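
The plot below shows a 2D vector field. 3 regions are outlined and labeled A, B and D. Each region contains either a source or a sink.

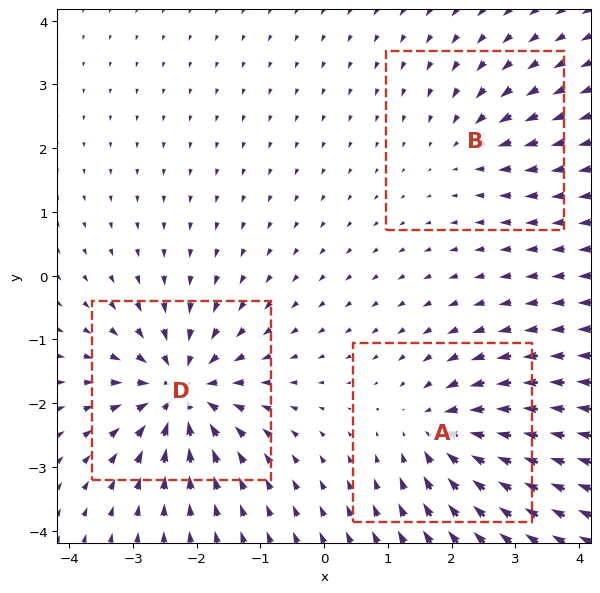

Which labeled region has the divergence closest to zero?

B

Divergence at each region's feature centre — A: about -4, B: about -2, D: about -6. Region B is closest to zero.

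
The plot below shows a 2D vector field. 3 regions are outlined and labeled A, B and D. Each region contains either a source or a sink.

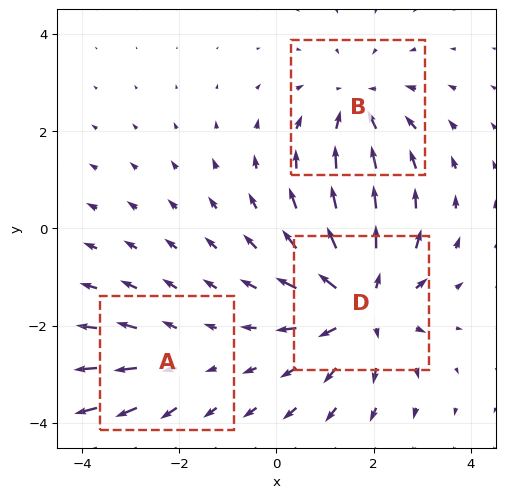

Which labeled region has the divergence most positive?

Divergence at each region's feature centre — A: about +2, B: about -3, D: about +4. Region D is most positive.

D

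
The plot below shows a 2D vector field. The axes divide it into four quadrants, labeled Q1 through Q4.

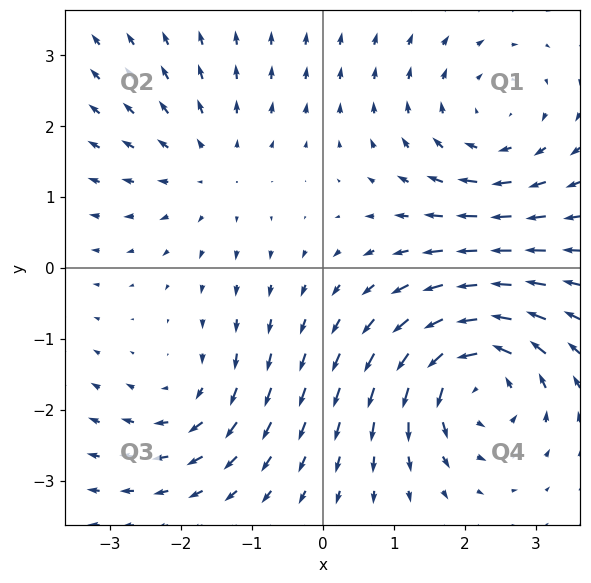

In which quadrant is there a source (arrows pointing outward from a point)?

The source sits at approximately (-1.6, 1.4), which lies in quadrant Q2. The divergence there is about +3, positive as expected for a source.

Q2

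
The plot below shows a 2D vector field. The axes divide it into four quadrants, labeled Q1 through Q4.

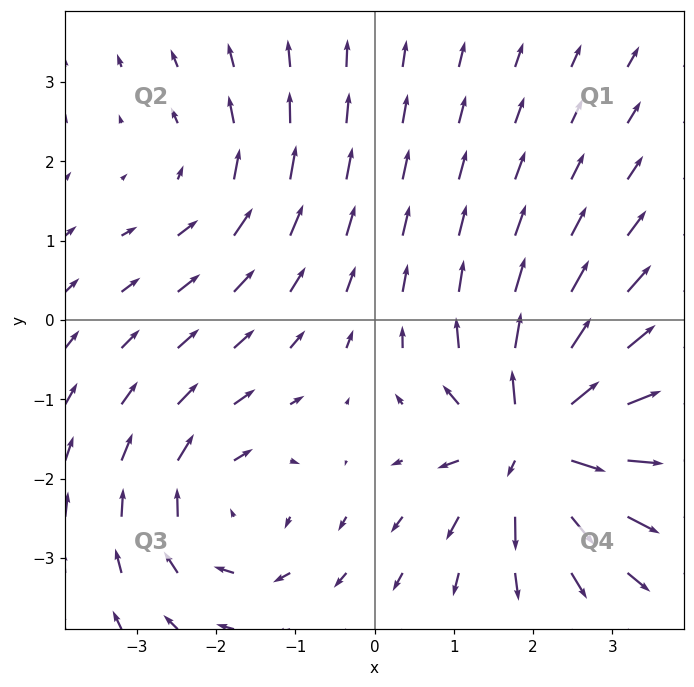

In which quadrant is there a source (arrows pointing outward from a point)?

The source sits at approximately (2.0, -1.5), which lies in quadrant Q4. The divergence there is about +7, positive as expected for a source.

Q4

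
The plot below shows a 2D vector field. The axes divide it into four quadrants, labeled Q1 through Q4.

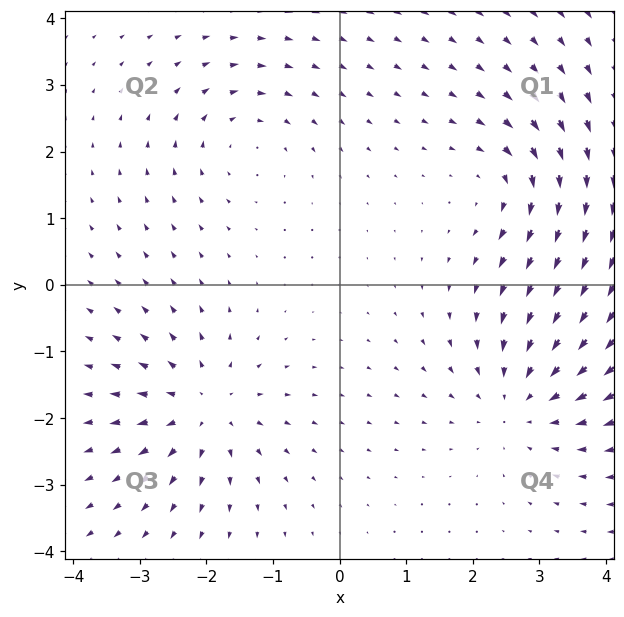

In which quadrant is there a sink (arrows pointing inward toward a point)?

Q4

The sink sits at approximately (2.7, -1.7), which lies in quadrant Q4. The divergence there is about -4, negative as expected for a sink.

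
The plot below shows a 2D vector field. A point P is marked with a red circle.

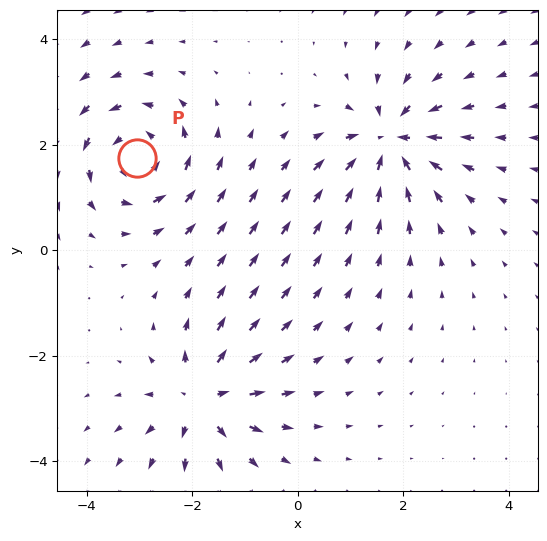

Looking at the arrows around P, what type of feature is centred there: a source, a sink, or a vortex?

At P (-3.0, 1.7) the arrows circulate counterclockwise. Divergence ≈0, curl about +5 — near-zero divergence with nonzero curl is a vortex.

vortex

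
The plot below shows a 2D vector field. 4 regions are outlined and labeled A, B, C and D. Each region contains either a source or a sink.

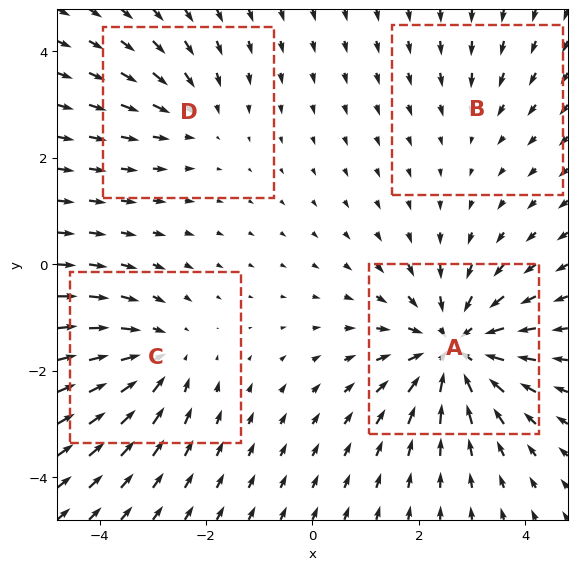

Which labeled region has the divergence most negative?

A

Divergence at each region's feature centre — A: about -7, B: about -2, C: about -4, D: about -3. Region A is most negative.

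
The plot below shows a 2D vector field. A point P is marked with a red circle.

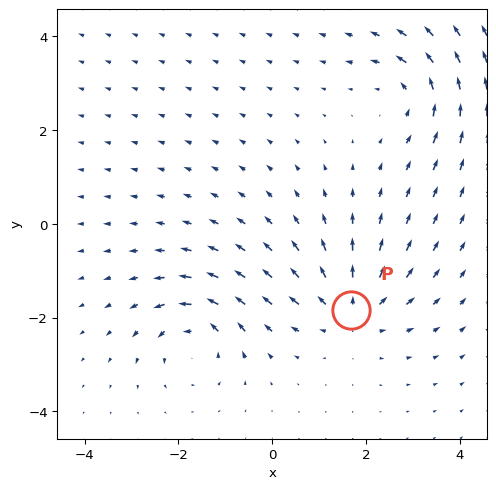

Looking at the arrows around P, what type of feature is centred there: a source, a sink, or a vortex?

At P (1.7, -1.8) the arrows spread outward. Divergence about +5, curl ≈0 — positive divergence with near-zero curl is a source.

source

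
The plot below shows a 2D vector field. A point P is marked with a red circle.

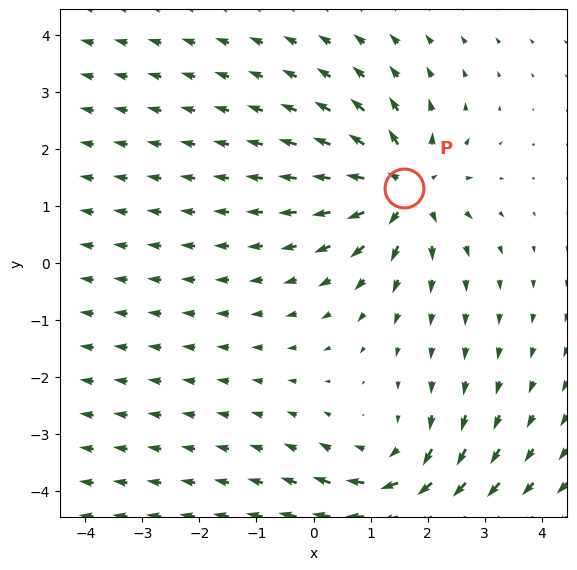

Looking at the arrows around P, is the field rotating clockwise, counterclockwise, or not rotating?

not rotating

Near P at (1.6, 1.3) the arrows show no circulation. The curl there is ≈0.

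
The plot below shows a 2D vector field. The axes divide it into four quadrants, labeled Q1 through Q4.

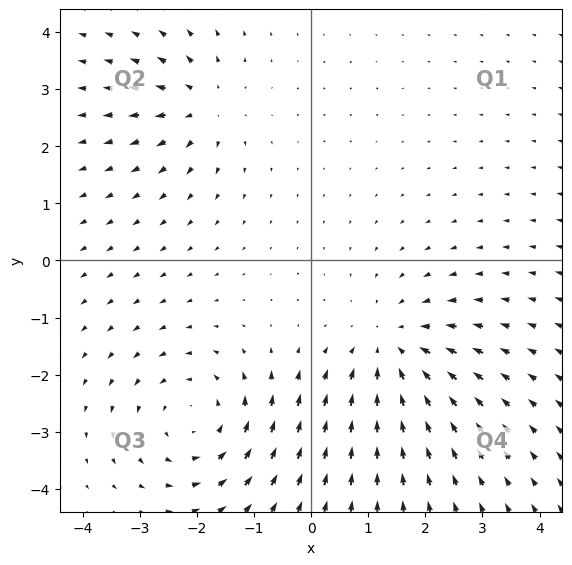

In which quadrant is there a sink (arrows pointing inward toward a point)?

The sink sits at approximately (1.4, -1.6), which lies in quadrant Q4. The divergence there is about -4, negative as expected for a sink.

Q4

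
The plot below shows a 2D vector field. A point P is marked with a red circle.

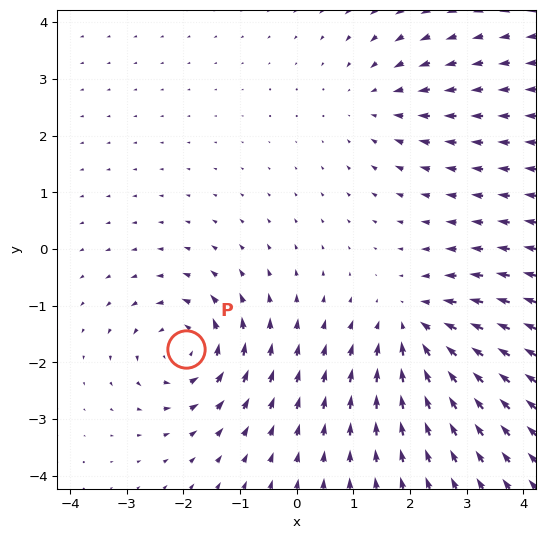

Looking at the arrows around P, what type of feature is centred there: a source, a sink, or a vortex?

At P (-1.9, -1.8) the arrows circulate counterclockwise. Divergence ≈0, curl about +5 — near-zero divergence with nonzero curl is a vortex.

vortex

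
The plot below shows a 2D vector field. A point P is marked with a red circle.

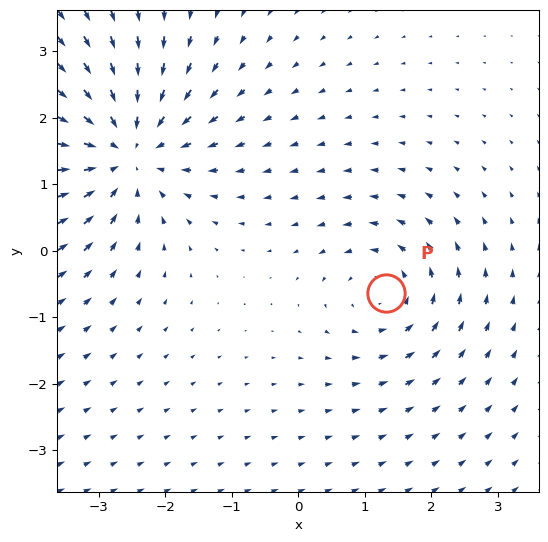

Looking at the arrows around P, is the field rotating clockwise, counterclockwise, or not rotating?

counterclockwise

Near P at (1.3, -0.6) the arrows circulate counterclockwise. The curl (z-component) there is about +3; positive curl means counterclockwise rotation.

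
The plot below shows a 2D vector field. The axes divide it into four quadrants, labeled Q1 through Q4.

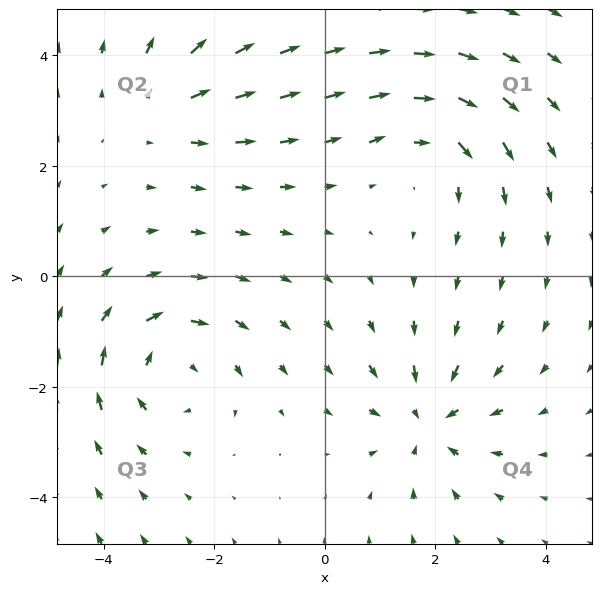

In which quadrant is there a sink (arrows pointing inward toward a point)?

Q4

The sink sits at approximately (1.9, -2.6), which lies in quadrant Q4. The divergence there is about -5, negative as expected for a sink.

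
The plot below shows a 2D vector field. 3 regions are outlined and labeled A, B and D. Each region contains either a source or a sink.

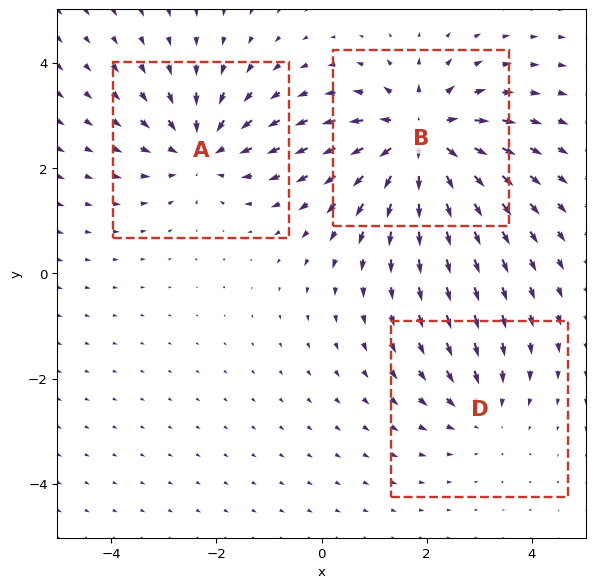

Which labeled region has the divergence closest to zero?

D

Divergence at each region's feature centre — A: about -3, B: about +5, D: about -2. Region D is closest to zero.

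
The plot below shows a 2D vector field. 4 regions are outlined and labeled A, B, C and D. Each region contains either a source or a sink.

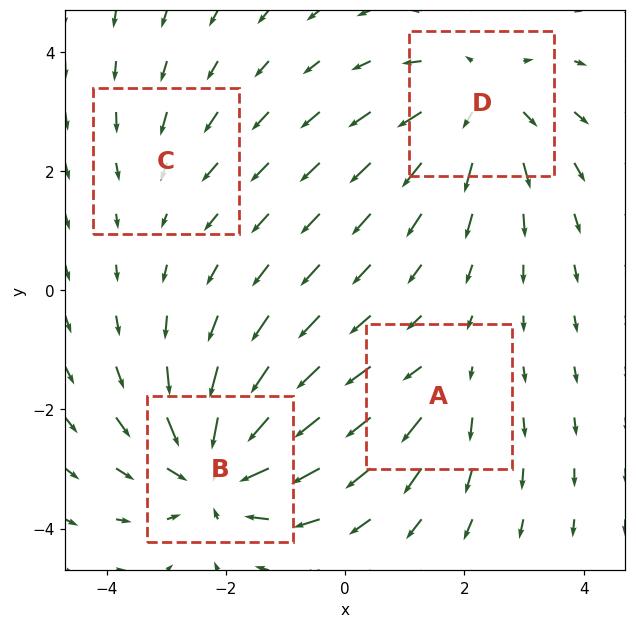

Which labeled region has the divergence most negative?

Divergence at each region's feature centre — A: about +3, B: about -6, C: about -2, D: about +4. Region B is most negative.

B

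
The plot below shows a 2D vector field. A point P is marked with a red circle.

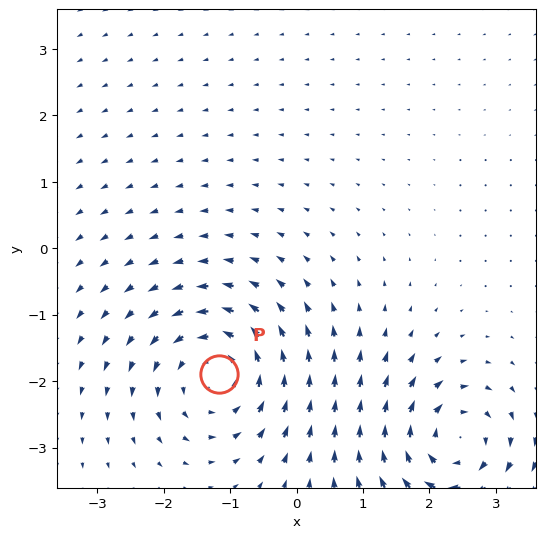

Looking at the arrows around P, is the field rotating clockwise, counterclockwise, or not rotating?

Near P at (-1.2, -1.9) the arrows circulate counterclockwise. The curl (z-component) there is about +4; positive curl means counterclockwise rotation.

counterclockwise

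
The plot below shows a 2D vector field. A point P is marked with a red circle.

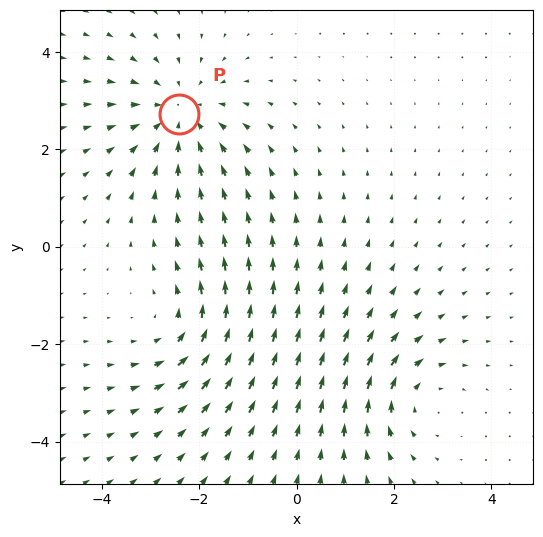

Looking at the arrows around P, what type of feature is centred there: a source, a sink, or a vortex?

sink

At P (-2.4, 2.7) the arrows converge inward. Divergence about -3, curl ≈0 — negative divergence with near-zero curl is a sink.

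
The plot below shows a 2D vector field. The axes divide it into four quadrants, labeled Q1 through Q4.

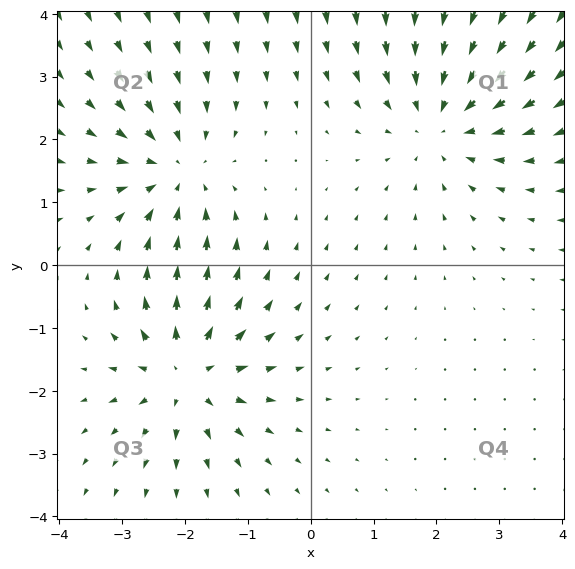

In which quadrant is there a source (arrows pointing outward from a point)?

The source sits at approximately (-2.0, -1.7), which lies in quadrant Q3. The divergence there is about +4, positive as expected for a source.

Q3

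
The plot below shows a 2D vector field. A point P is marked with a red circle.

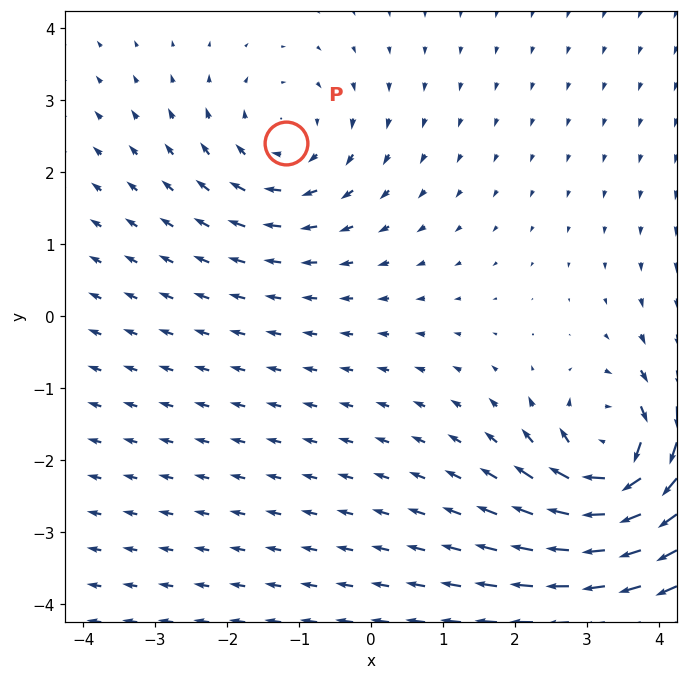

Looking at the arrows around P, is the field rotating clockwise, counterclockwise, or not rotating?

clockwise

Near P at (-1.2, 2.4) the arrows circulate clockwise. The curl (z-component) there is about -2; negative curl means clockwise rotation.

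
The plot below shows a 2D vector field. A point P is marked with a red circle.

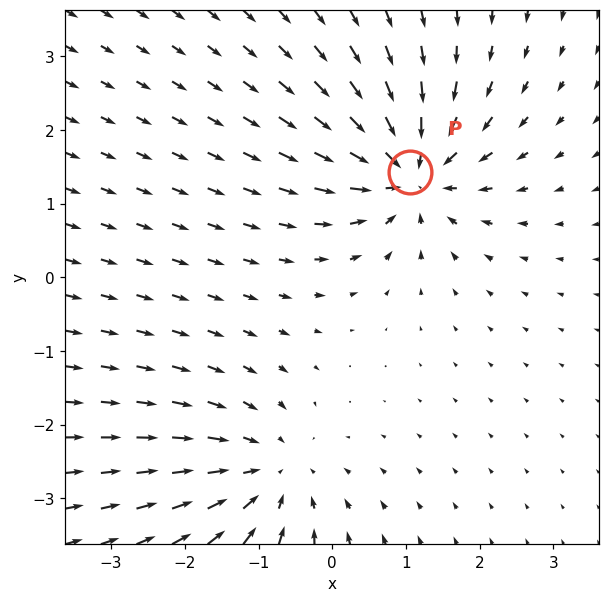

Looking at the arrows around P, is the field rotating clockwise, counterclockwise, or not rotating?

Near P at (1.1, 1.4) the arrows show no circulation. The curl there is ≈0.

not rotating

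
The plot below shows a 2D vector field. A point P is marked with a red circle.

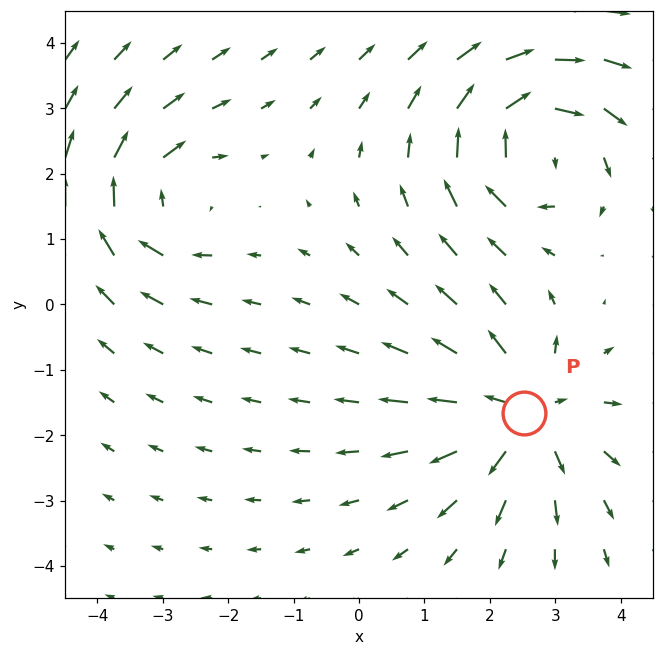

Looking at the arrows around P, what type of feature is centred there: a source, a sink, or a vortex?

At P (2.5, -1.7) the arrows spread outward. Divergence about +5, curl ≈0 — positive divergence with near-zero curl is a source.

source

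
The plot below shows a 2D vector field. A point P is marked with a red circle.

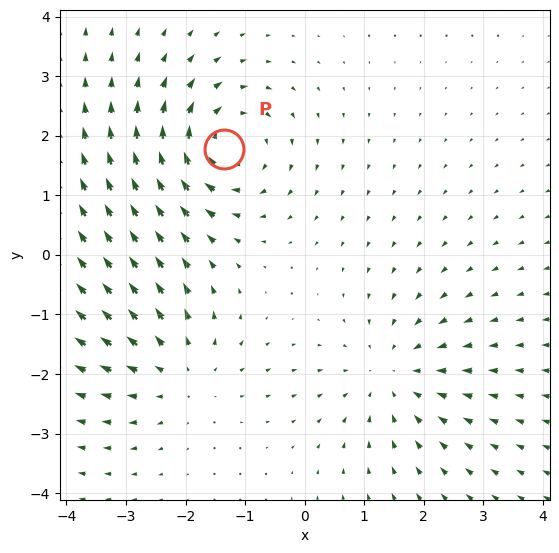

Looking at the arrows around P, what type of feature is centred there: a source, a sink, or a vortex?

At P (-1.4, 1.8) the arrows circulate clockwise. Divergence ≈0, curl about -6 — near-zero divergence with nonzero curl is a vortex.

vortex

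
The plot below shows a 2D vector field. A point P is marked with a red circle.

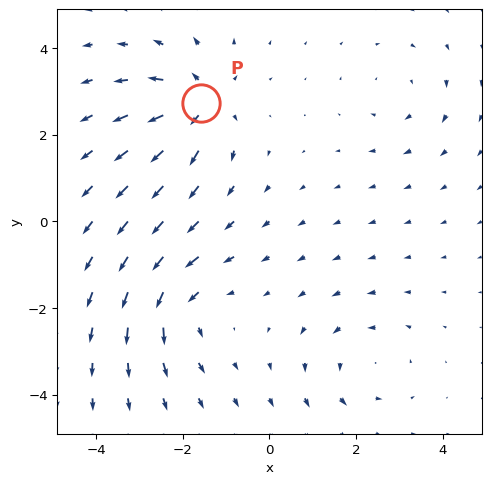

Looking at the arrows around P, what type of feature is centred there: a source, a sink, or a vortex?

At P (-1.6, 2.7) the arrows spread outward. Divergence about +5, curl ≈0 — positive divergence with near-zero curl is a source.

source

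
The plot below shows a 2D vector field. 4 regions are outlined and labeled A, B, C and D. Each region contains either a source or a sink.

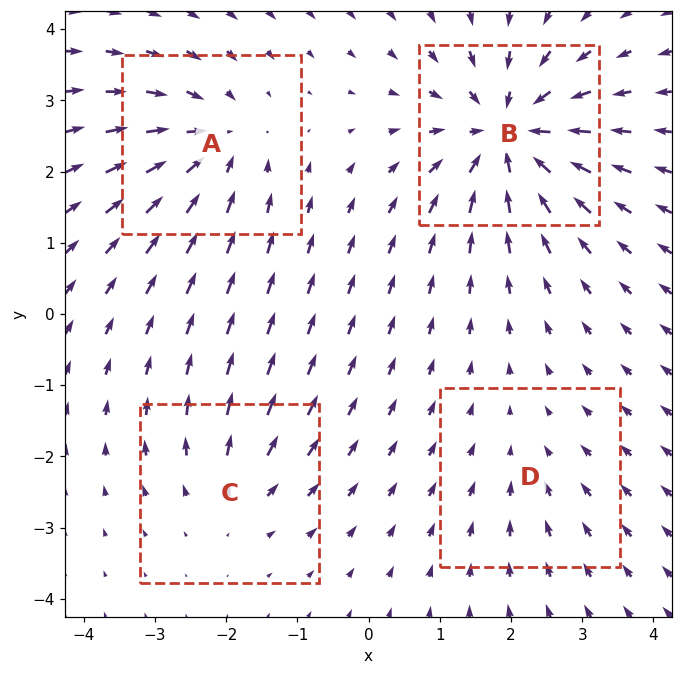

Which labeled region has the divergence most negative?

Divergence at each region's feature centre — A: about -5, B: about -8, C: about +3, D: about -2. Region B is most negative.

B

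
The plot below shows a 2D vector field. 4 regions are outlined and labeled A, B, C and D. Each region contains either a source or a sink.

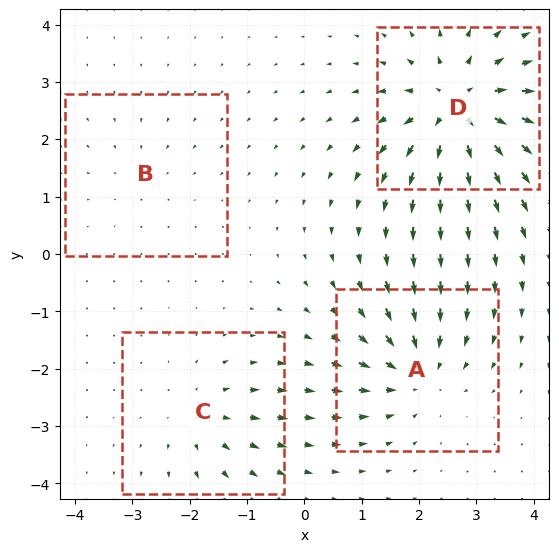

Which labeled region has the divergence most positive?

Divergence at each region's feature centre — A: about -6, B: about -2, C: about +4, D: about +8. Region D is most positive.

D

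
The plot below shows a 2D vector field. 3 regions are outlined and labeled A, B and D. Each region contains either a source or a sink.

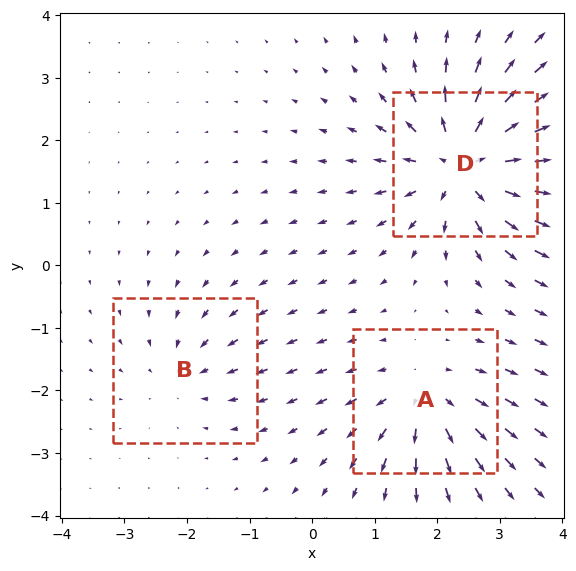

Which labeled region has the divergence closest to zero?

Divergence at each region's feature centre — A: about +4, B: about -2, D: about +6. Region B is closest to zero.

B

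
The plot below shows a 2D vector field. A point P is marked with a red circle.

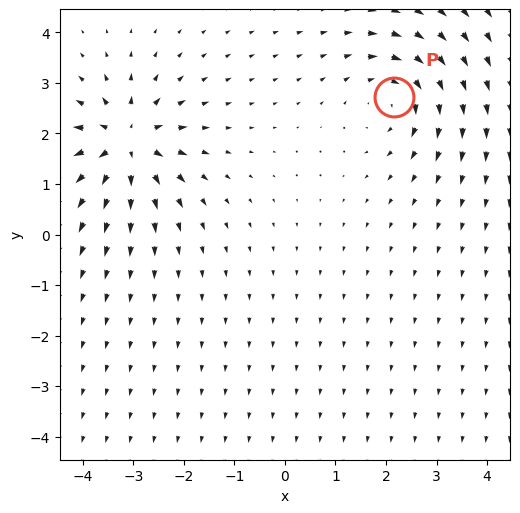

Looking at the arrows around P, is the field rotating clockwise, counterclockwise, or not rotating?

clockwise

Near P at (2.2, 2.7) the arrows circulate clockwise. The curl (z-component) there is about -4; negative curl means clockwise rotation.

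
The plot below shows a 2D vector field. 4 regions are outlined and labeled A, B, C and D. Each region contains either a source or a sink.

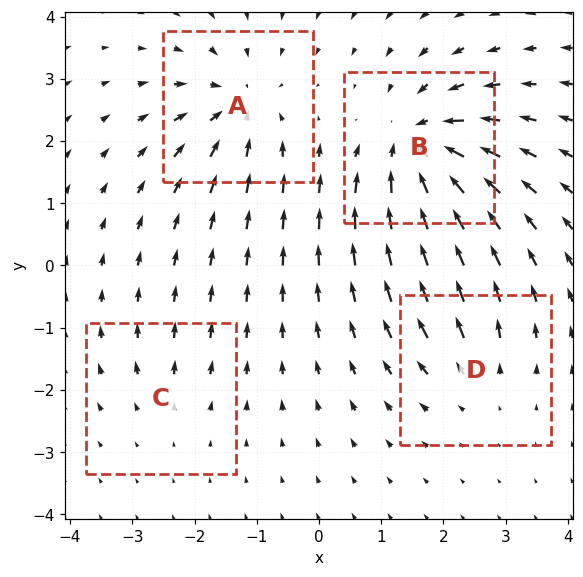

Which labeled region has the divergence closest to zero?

Divergence at each region's feature centre — A: about -6, B: about -8, C: about +2, D: about +4. Region C is closest to zero.

C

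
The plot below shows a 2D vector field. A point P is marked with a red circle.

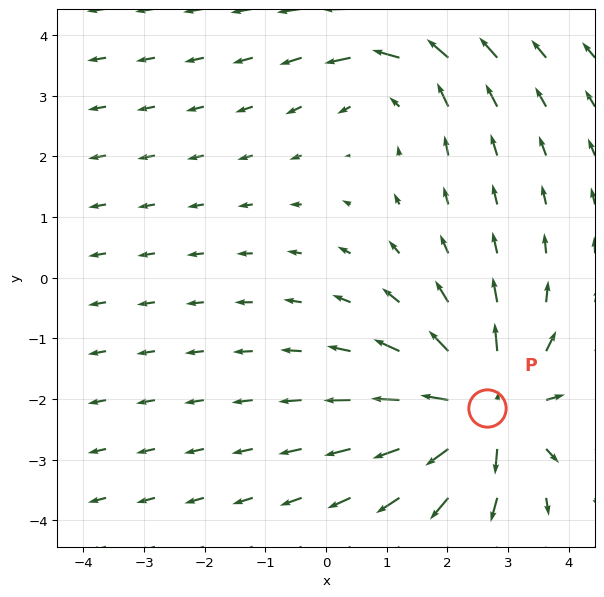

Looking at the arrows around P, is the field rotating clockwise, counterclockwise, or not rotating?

Near P at (2.7, -2.2) the arrows show no circulation. The curl there is ≈0.

not rotating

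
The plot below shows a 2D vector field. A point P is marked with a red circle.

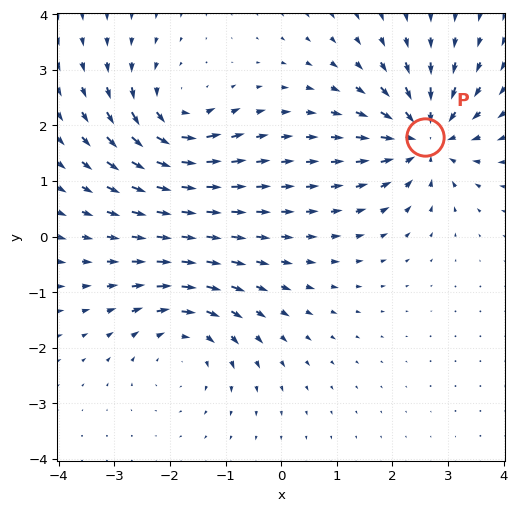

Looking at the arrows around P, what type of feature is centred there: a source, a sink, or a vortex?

At P (2.6, 1.8) the arrows converge inward. Divergence about -6, curl ≈0 — negative divergence with near-zero curl is a sink.

sink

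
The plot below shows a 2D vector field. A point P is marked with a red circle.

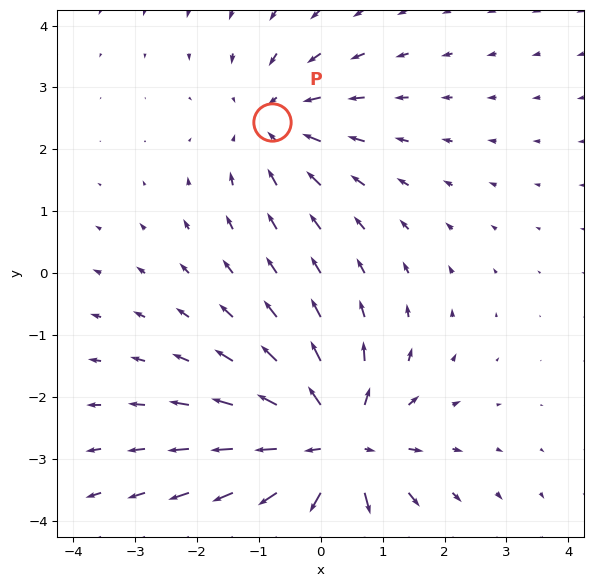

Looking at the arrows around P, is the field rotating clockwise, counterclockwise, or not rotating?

Near P at (-0.8, 2.4) the arrows show no circulation. The curl there is ≈0.

not rotating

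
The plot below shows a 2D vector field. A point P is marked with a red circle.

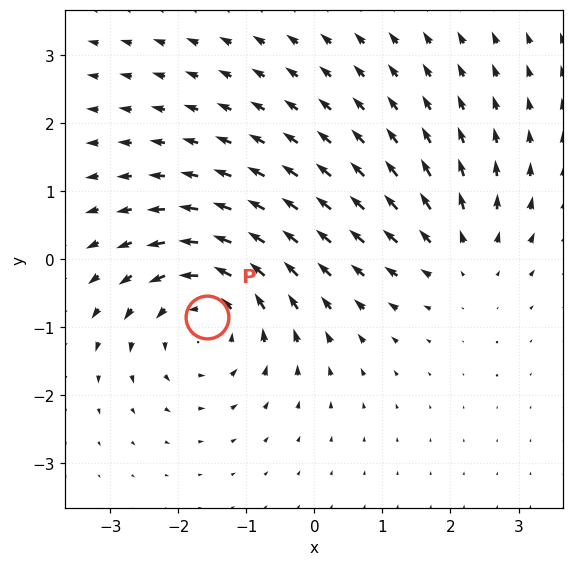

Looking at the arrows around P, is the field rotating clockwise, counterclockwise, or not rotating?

counterclockwise

Near P at (-1.6, -0.8) the arrows circulate counterclockwise. The curl (z-component) there is about +4; positive curl means counterclockwise rotation.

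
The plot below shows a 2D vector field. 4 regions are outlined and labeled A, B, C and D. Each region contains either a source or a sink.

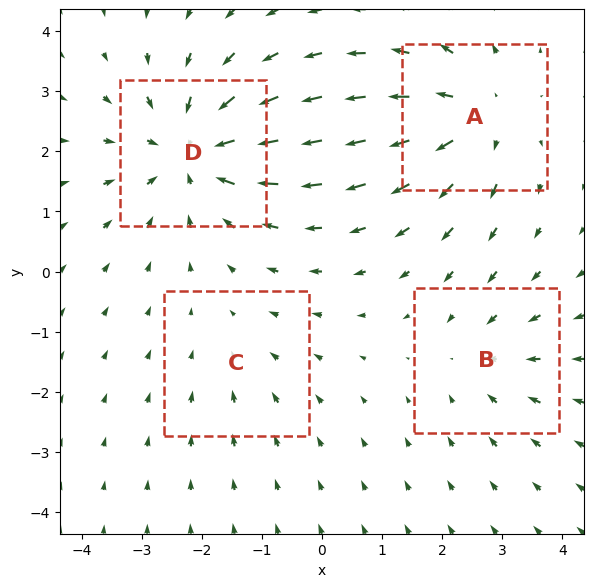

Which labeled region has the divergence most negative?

Divergence at each region's feature centre — A: about +4, B: about -3, C: about -2, D: about -6. Region D is most negative.

D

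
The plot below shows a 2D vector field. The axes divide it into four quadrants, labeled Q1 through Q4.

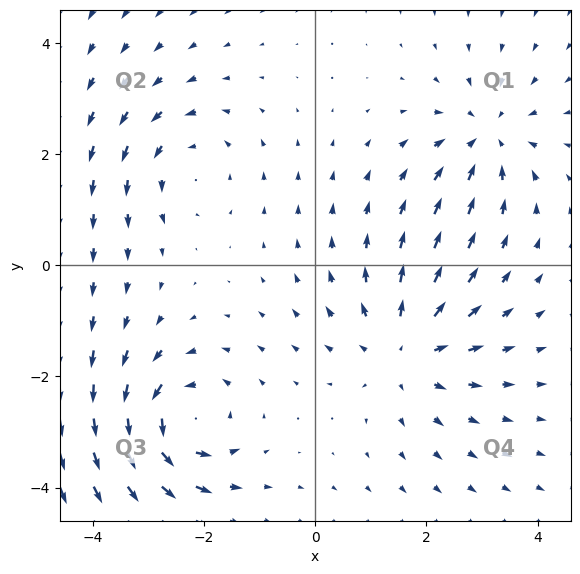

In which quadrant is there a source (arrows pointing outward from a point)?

Q4

The source sits at approximately (1.6, -1.5), which lies in quadrant Q4. The divergence there is about +4, positive as expected for a source.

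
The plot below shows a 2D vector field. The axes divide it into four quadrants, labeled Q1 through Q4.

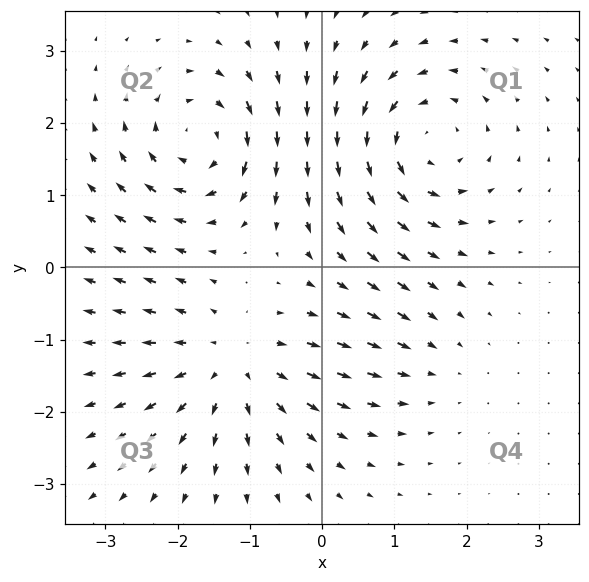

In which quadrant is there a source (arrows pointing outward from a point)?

The source sits at approximately (-1.2, -1.3), which lies in quadrant Q3. The divergence there is about +4, positive as expected for a source.

Q3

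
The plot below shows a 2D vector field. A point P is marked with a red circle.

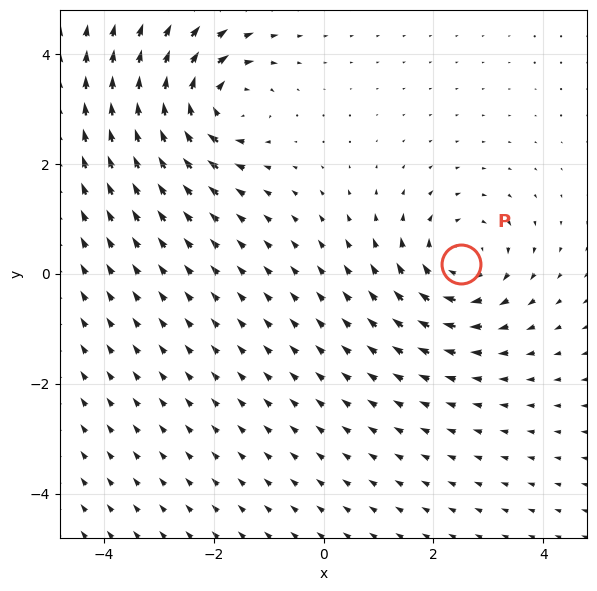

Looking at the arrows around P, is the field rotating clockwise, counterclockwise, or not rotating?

clockwise

Near P at (2.5, 0.2) the arrows circulate clockwise. The curl (z-component) there is about -3; negative curl means clockwise rotation.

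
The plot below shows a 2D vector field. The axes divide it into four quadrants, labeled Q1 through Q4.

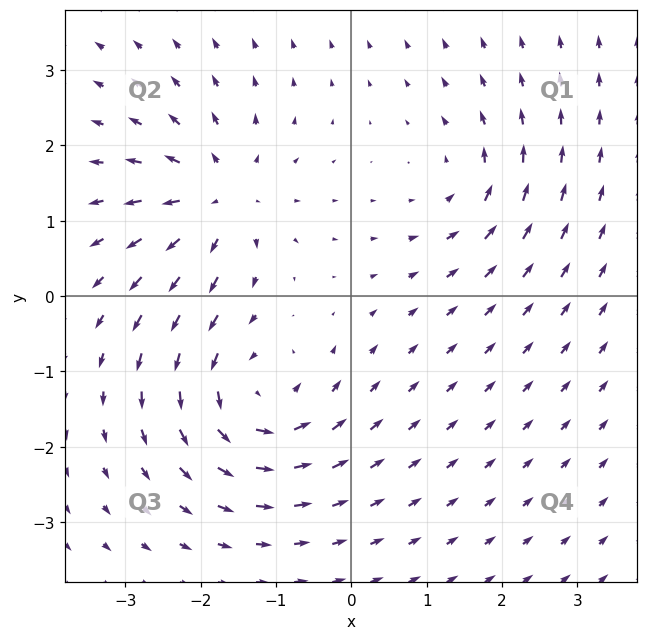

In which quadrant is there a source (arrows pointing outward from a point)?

Q2

The source sits at approximately (-1.8, 1.3), which lies in quadrant Q2. The divergence there is about +5, positive as expected for a source.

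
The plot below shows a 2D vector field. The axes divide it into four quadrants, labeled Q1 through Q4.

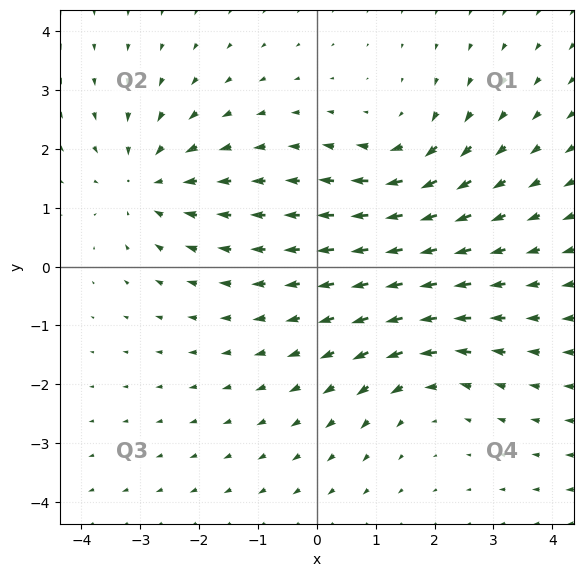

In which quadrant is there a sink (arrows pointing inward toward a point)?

Q2

The sink sits at approximately (-2.9, 1.4), which lies in quadrant Q2. The divergence there is about -4, negative as expected for a sink.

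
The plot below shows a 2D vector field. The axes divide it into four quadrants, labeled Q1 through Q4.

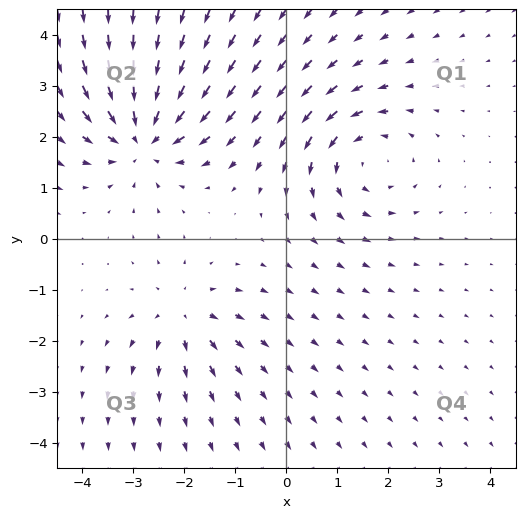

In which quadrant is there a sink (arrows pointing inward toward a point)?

The sink sits at approximately (-2.8, 2.0), which lies in quadrant Q2. The divergence there is about -5, negative as expected for a sink.

Q2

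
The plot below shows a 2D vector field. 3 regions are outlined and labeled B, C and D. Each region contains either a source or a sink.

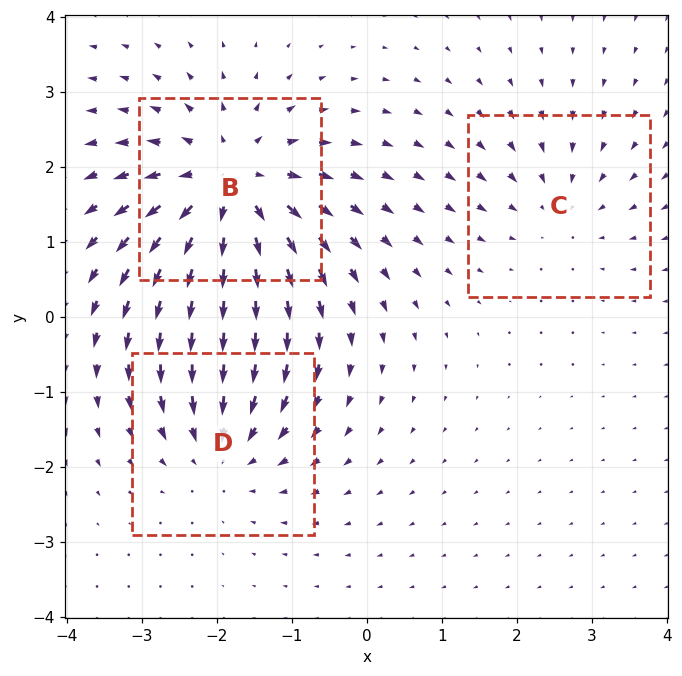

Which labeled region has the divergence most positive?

Divergence at each region's feature centre — B: about +5, C: about -2, D: about -3. Region B is most positive.

B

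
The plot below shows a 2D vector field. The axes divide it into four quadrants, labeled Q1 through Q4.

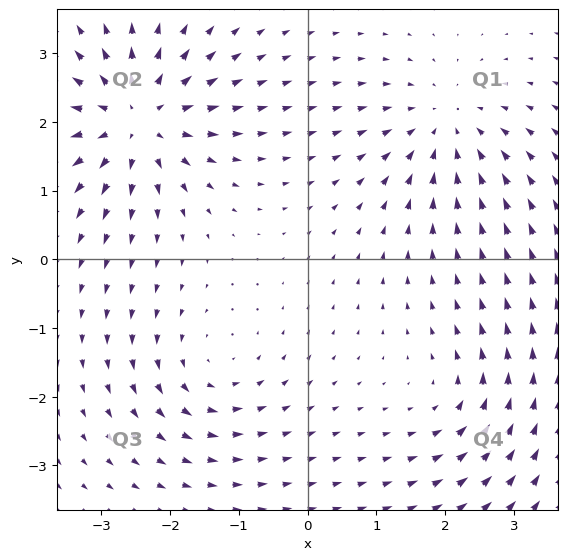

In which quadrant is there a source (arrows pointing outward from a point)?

The source sits at approximately (-2.5, 2.0), which lies in quadrant Q2. The divergence there is about +6, positive as expected for a source.

Q2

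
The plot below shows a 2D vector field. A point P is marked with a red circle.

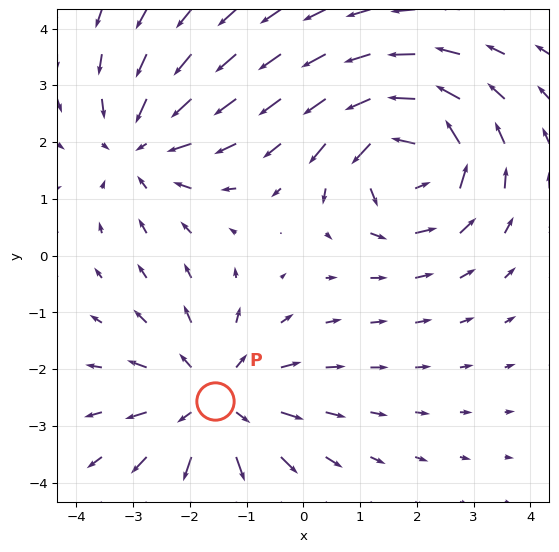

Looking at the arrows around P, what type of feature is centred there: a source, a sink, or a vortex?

At P (-1.6, -2.6) the arrows spread outward. Divergence about +4, curl ≈0 — positive divergence with near-zero curl is a source.

source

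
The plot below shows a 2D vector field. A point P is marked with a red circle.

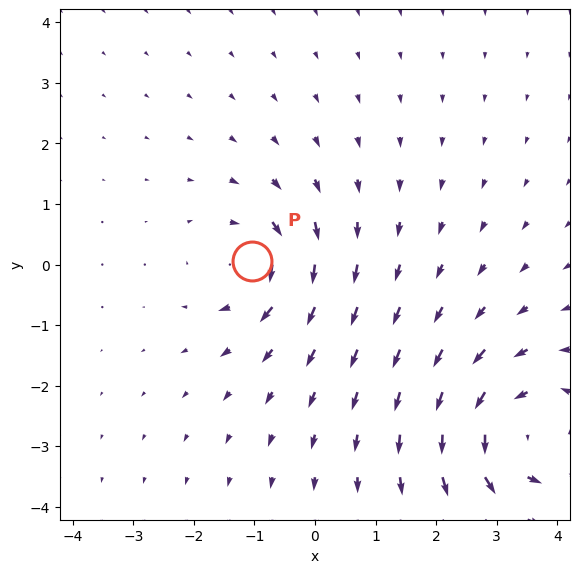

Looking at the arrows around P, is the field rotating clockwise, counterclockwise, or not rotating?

Near P at (-1.0, 0.1) the arrows circulate clockwise. The curl (z-component) there is about -4; negative curl means clockwise rotation.

clockwise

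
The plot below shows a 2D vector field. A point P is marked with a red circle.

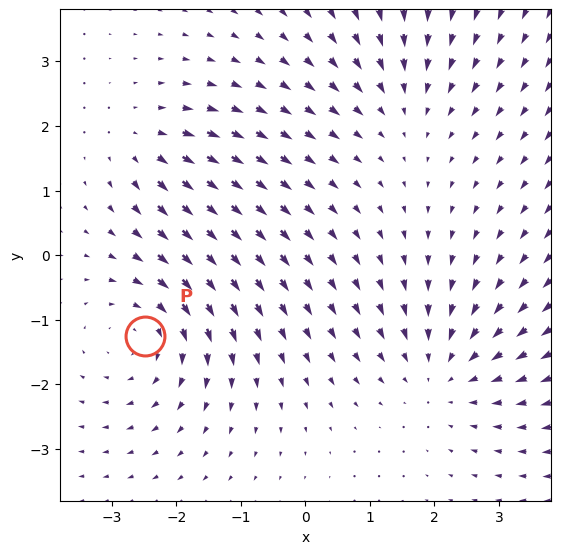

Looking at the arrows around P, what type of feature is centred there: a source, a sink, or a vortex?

vortex

At P (-2.5, -1.3) the arrows circulate clockwise. Divergence ≈0, curl about -4 — near-zero divergence with nonzero curl is a vortex.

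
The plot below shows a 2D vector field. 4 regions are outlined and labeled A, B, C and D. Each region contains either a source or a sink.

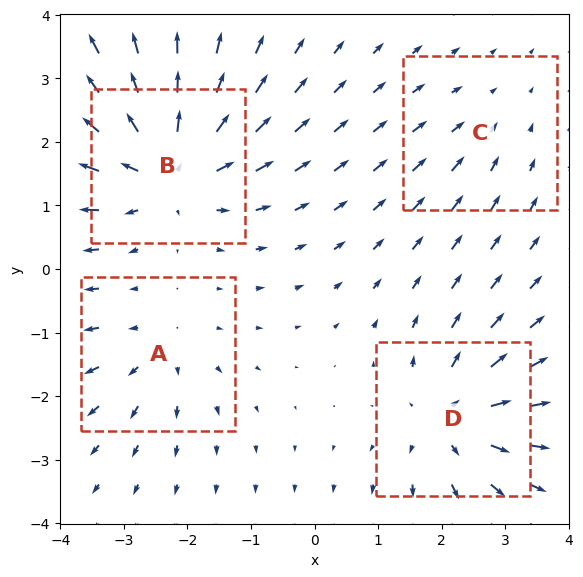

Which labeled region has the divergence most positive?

B

Divergence at each region's feature centre — A: about +3, B: about +7, C: about -2, D: about +5. Region B is most positive.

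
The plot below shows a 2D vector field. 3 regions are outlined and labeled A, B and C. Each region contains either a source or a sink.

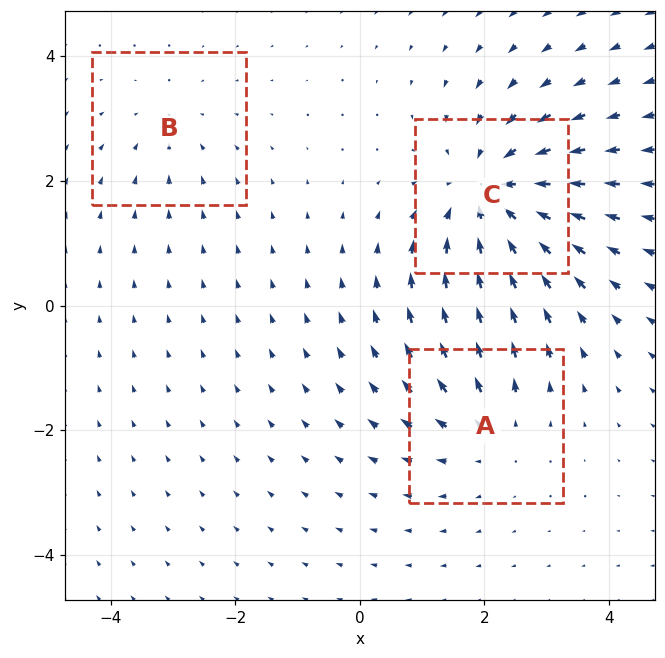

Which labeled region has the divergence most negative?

Divergence at each region's feature centre — A: about +3, B: about -2, C: about -5. Region C is most negative.

C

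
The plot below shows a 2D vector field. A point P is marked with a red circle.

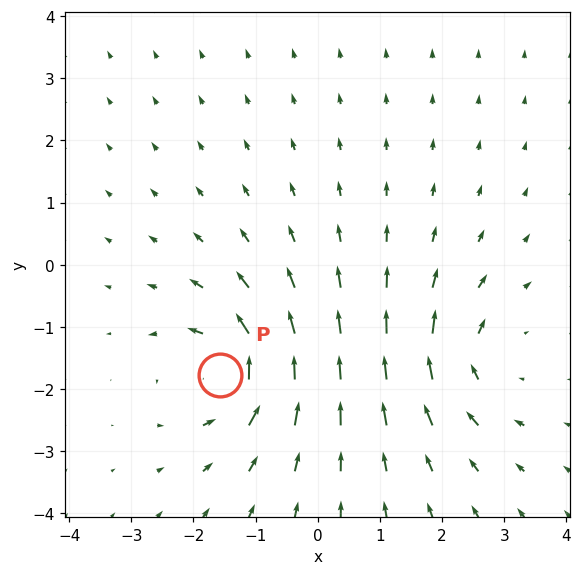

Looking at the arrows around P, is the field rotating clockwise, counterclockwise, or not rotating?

counterclockwise

Near P at (-1.6, -1.8) the arrows circulate counterclockwise. The curl (z-component) there is about +6; positive curl means counterclockwise rotation.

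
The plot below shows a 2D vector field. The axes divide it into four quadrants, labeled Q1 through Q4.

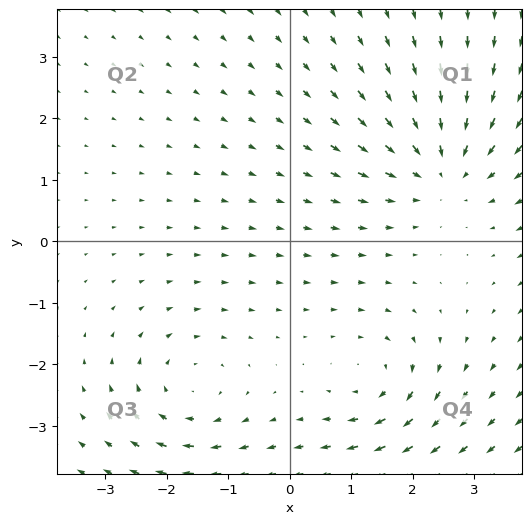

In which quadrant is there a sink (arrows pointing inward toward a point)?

Q1

The sink sits at approximately (2.5, 1.2), which lies in quadrant Q1. The divergence there is about -4, negative as expected for a sink.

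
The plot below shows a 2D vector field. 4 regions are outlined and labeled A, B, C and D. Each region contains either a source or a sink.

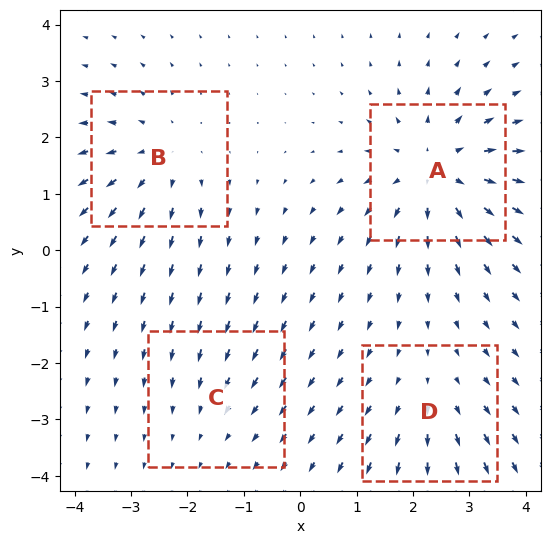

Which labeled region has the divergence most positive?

Divergence at each region's feature centre — A: about +6, B: about +4, C: about -2, D: about +3. Region A is most positive.

A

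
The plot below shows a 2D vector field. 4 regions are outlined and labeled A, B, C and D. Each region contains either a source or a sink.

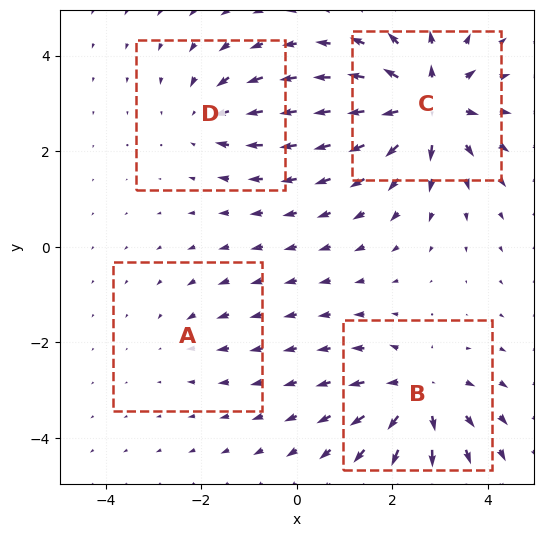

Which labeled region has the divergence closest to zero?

Divergence at each region's feature centre — A: about -2, B: about +6, C: about +8, D: about -4. Region A is closest to zero.

A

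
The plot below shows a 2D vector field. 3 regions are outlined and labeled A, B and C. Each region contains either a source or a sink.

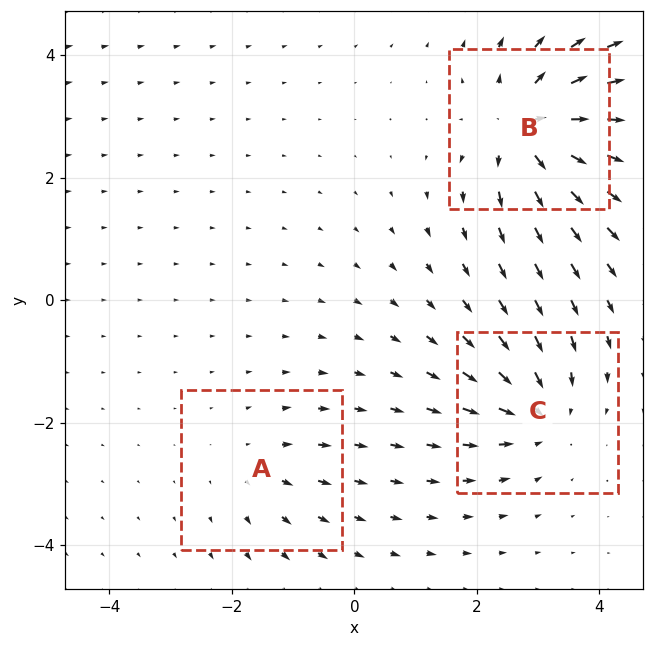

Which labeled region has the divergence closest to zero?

A

Divergence at each region's feature centre — A: about +2, B: about +5, C: about -4. Region A is closest to zero.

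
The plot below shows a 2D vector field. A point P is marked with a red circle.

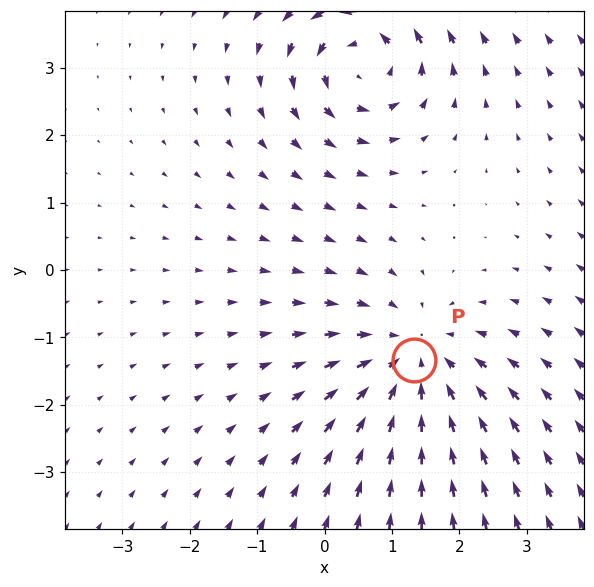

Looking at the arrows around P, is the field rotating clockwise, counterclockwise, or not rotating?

not rotating

Near P at (1.3, -1.3) the arrows show no circulation. The curl there is ≈0.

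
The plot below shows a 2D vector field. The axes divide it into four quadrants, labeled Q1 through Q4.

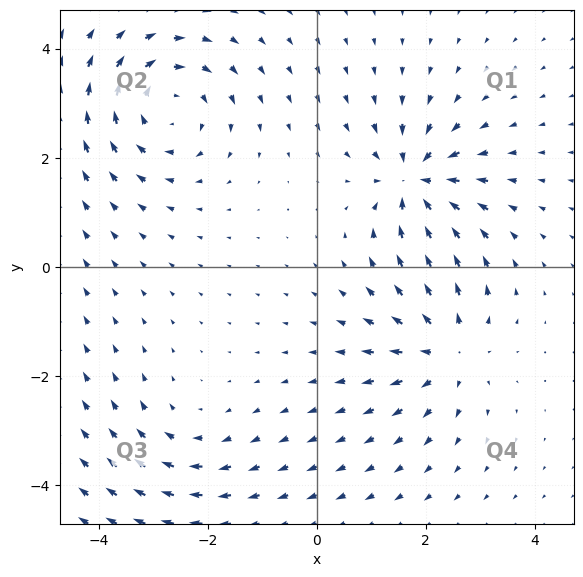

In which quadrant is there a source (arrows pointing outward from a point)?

The source sits at approximately (2.4, -1.5), which lies in quadrant Q4. The divergence there is about +4, positive as expected for a source.

Q4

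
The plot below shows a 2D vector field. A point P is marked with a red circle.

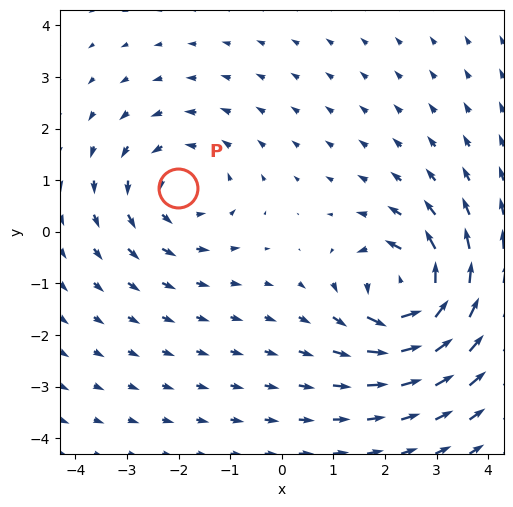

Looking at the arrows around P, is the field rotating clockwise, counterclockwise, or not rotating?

Near P at (-2.0, 0.9) the arrows circulate counterclockwise. The curl (z-component) there is about +3; positive curl means counterclockwise rotation.

counterclockwise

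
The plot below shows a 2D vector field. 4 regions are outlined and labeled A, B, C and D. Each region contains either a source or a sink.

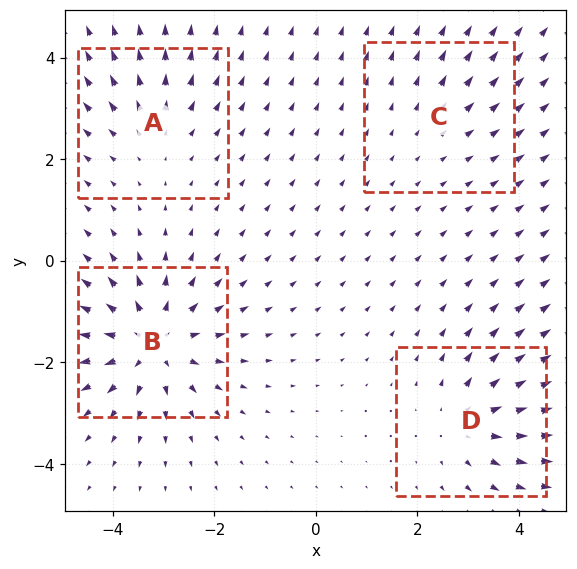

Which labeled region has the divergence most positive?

B

Divergence at each region's feature centre — A: about +3, B: about +7, C: about +2, D: about +5. Region B is most positive.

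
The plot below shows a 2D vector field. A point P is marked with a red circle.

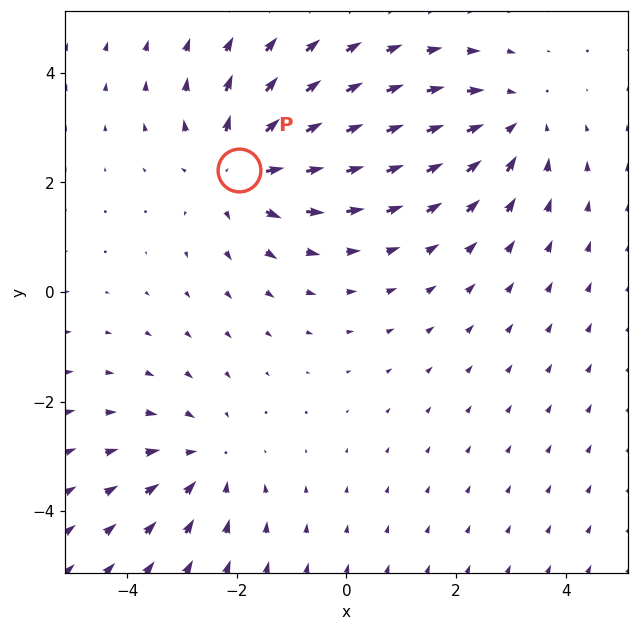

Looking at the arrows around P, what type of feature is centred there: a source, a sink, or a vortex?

source

At P (-2.0, 2.2) the arrows spread outward. Divergence about +4, curl ≈0 — positive divergence with near-zero curl is a source.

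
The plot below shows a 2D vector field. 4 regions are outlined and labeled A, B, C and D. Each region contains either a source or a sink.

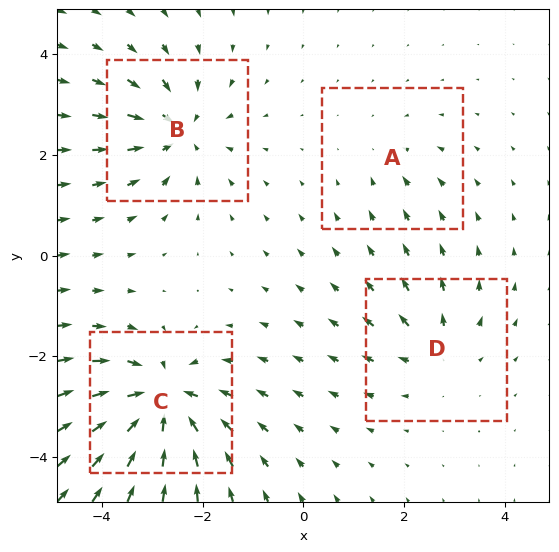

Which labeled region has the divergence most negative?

Divergence at each region's feature centre — A: about -2, B: about -6, C: about -8, D: about +4. Region C is most negative.

C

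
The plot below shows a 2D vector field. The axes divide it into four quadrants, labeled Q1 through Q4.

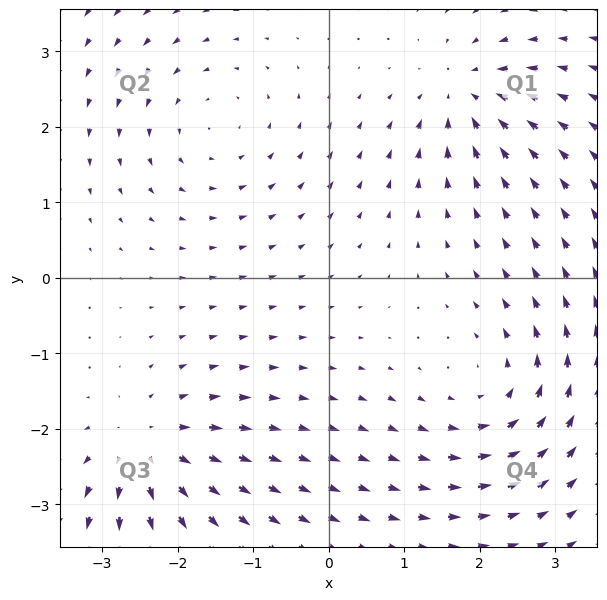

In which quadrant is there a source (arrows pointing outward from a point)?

Q3

The source sits at approximately (-2.4, -2.3), which lies in quadrant Q3. The divergence there is about +4, positive as expected for a source.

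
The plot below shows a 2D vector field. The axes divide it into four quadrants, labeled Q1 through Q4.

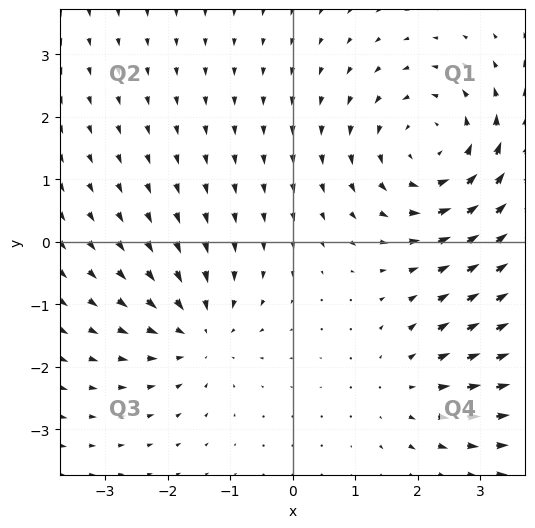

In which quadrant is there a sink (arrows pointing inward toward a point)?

Q3

The sink sits at approximately (-1.5, -1.5), which lies in quadrant Q3. The divergence there is about -4, negative as expected for a sink.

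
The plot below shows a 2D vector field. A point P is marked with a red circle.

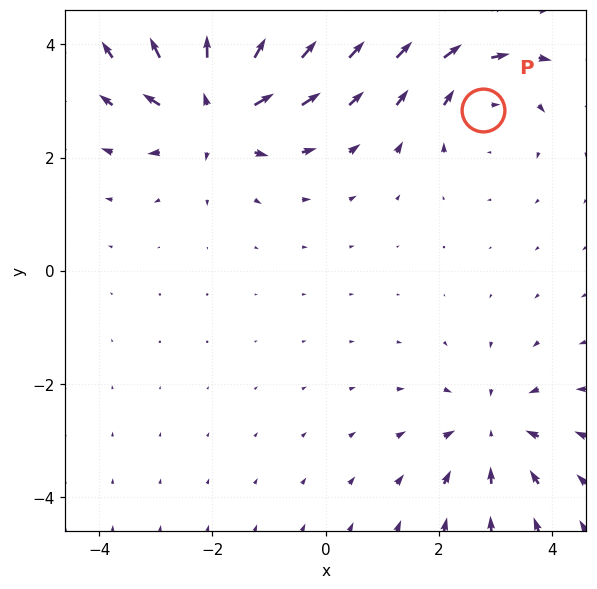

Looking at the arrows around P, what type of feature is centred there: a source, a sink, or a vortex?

vortex

At P (2.8, 2.8) the arrows circulate clockwise. Divergence ≈0, curl about -3 — near-zero divergence with nonzero curl is a vortex.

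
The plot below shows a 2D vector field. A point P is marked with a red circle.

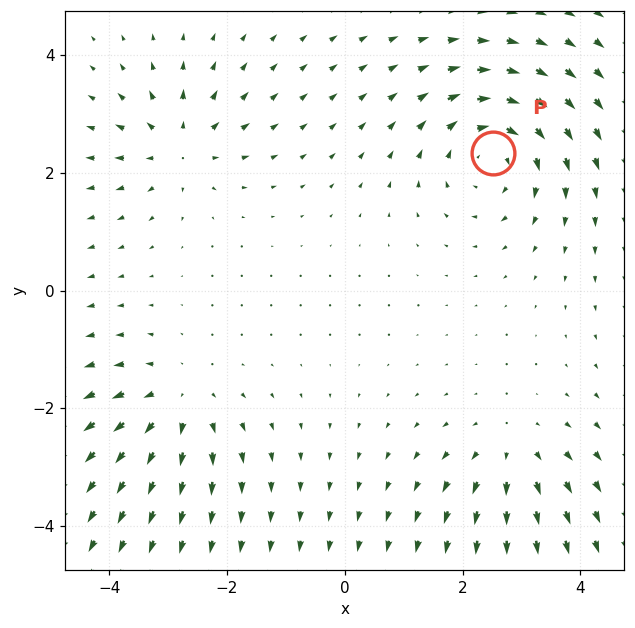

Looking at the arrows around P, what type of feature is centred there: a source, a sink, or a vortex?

At P (2.5, 2.3) the arrows circulate clockwise. Divergence ≈0, curl about -5 — near-zero divergence with nonzero curl is a vortex.

vortex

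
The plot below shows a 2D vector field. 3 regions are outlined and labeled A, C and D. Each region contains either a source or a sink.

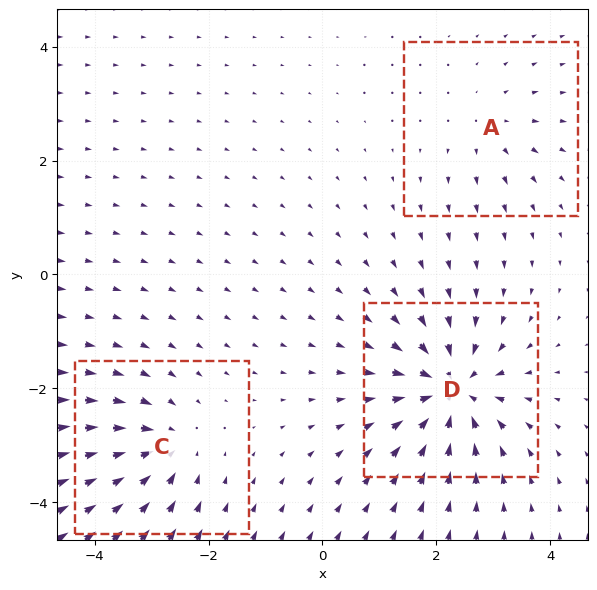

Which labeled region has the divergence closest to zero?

Divergence at each region's feature centre — A: about +3, C: about -4, D: about -6. Region A is closest to zero.

A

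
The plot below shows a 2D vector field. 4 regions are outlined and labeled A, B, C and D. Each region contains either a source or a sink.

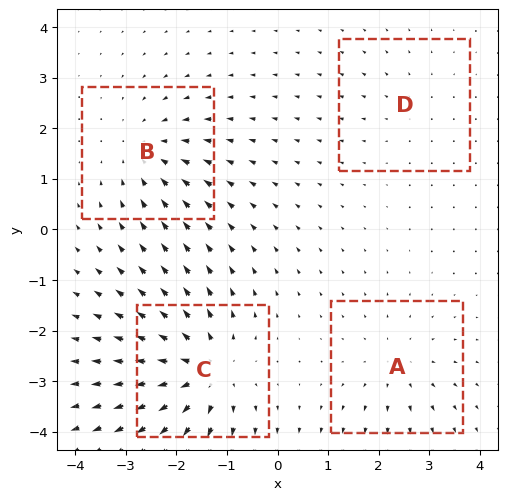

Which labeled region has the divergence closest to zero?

Divergence at each region's feature centre — A: about +3, B: about -4, C: about +7, D: about +2. Region D is closest to zero.

D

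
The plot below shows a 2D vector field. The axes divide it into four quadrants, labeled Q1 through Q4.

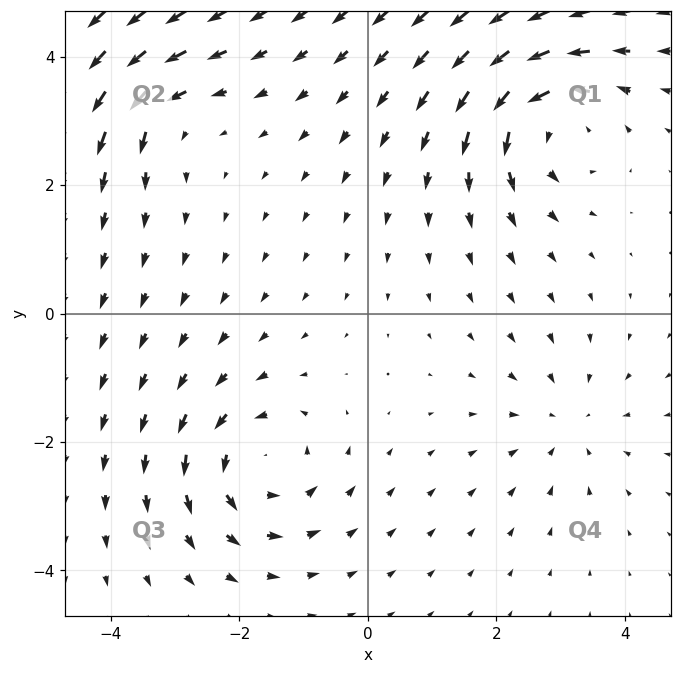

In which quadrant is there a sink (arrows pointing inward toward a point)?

Q4

The sink sits at approximately (3.1, -1.7), which lies in quadrant Q4. The divergence there is about -2, negative as expected for a sink.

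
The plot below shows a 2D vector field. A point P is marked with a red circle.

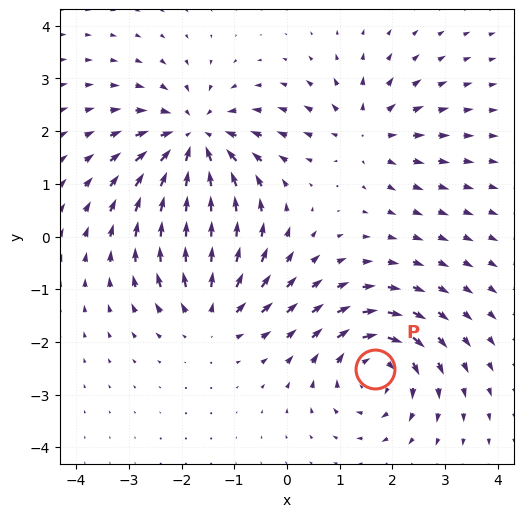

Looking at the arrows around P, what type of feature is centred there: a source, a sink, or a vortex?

At P (1.7, -2.5) the arrows circulate clockwise. Divergence ≈0, curl about -5 — near-zero divergence with nonzero curl is a vortex.

vortex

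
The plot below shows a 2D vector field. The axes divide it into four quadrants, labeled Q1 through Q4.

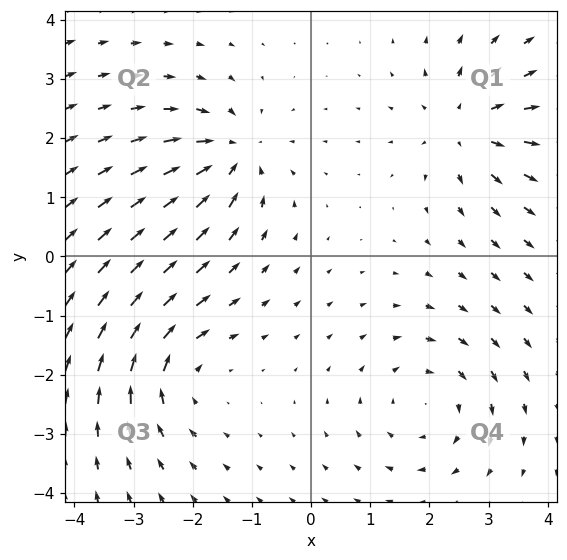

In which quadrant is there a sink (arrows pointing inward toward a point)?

Q2

The sink sits at approximately (-1.3, 1.7), which lies in quadrant Q2. The divergence there is about -6, negative as expected for a sink.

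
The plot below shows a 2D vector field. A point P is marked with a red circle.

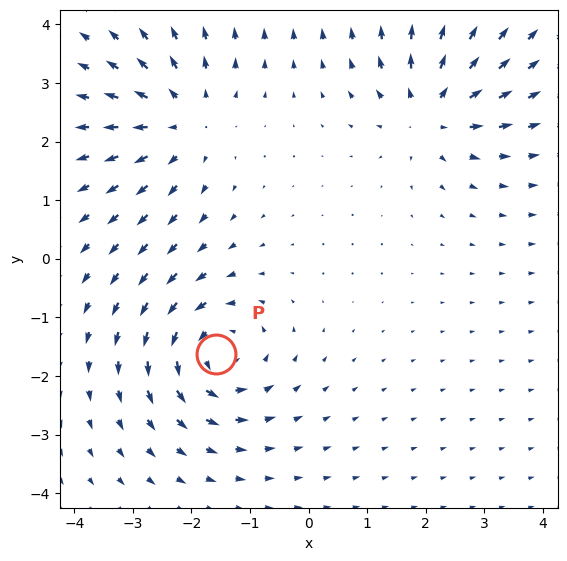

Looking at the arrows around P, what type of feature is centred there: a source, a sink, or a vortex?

At P (-1.6, -1.6) the arrows circulate counterclockwise. Divergence ≈0, curl about +5 — near-zero divergence with nonzero curl is a vortex.

vortex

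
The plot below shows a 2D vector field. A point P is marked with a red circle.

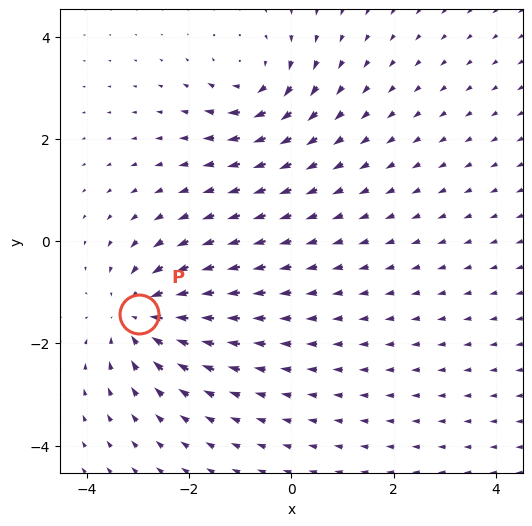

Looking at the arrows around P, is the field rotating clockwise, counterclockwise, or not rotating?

Near P at (-3.0, -1.4) the arrows show no circulation. The curl there is ≈0.

not rotating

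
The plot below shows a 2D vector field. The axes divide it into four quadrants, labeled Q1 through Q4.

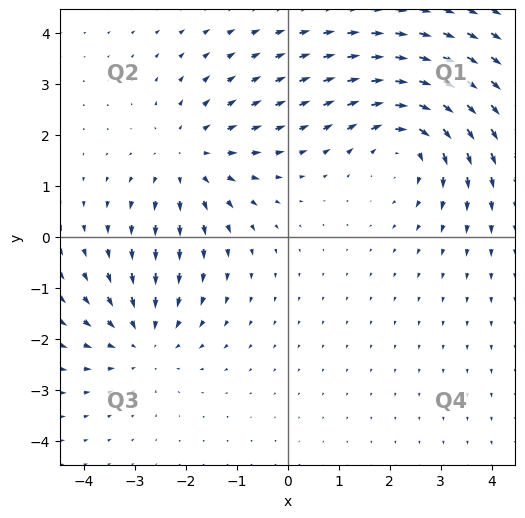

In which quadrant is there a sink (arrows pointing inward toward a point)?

Q3

The sink sits at approximately (-2.8, -2.0), which lies in quadrant Q3. The divergence there is about -3, negative as expected for a sink.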